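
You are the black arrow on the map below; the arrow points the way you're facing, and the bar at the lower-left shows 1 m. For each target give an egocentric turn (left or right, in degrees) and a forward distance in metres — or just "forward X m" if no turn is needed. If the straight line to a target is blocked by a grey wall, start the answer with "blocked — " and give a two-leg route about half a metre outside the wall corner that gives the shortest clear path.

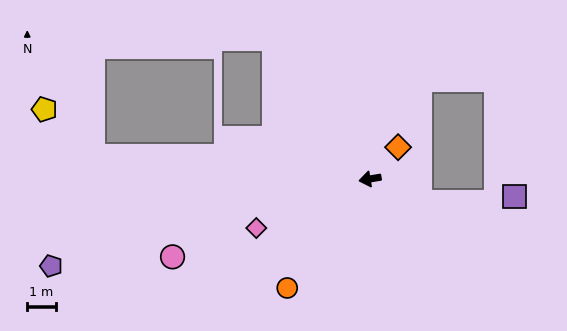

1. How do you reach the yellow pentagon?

blocked — turn right 14°, forward 9.8 m, then turn right 39°, forward 2.4 m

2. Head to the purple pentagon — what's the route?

turn left 6°, forward 11.6 m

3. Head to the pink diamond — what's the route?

turn left 14°, forward 4.3 m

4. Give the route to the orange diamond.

turn right 141°, forward 1.5 m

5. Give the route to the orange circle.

turn left 43°, forward 4.8 m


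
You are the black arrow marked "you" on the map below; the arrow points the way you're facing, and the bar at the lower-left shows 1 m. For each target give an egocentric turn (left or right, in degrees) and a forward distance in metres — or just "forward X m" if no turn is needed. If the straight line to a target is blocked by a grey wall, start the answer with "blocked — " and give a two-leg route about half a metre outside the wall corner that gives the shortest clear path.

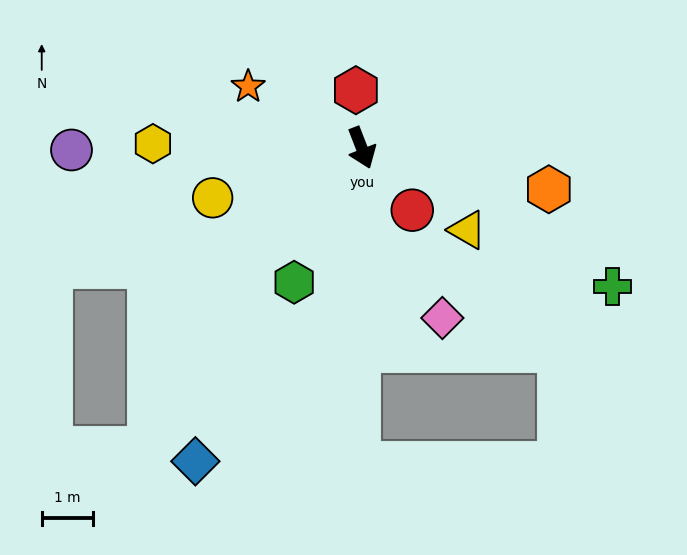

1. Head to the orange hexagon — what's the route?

turn left 56°, forward 3.7 m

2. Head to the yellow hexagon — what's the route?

turn right 112°, forward 4.1 m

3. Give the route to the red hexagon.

turn left 165°, forward 1.1 m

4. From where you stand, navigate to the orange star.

turn right 140°, forward 2.5 m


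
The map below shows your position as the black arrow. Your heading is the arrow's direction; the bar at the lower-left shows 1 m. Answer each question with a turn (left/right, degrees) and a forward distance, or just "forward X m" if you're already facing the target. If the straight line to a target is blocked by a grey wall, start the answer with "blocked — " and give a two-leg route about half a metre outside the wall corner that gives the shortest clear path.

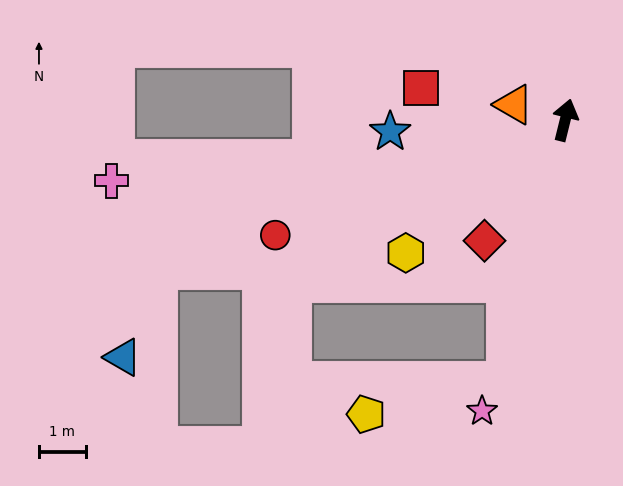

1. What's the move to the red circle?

turn left 126°, forward 6.7 m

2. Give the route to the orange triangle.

turn left 87°, forward 1.1 m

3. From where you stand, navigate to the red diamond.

turn left 160°, forward 3.1 m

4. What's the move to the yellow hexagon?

turn left 144°, forward 4.4 m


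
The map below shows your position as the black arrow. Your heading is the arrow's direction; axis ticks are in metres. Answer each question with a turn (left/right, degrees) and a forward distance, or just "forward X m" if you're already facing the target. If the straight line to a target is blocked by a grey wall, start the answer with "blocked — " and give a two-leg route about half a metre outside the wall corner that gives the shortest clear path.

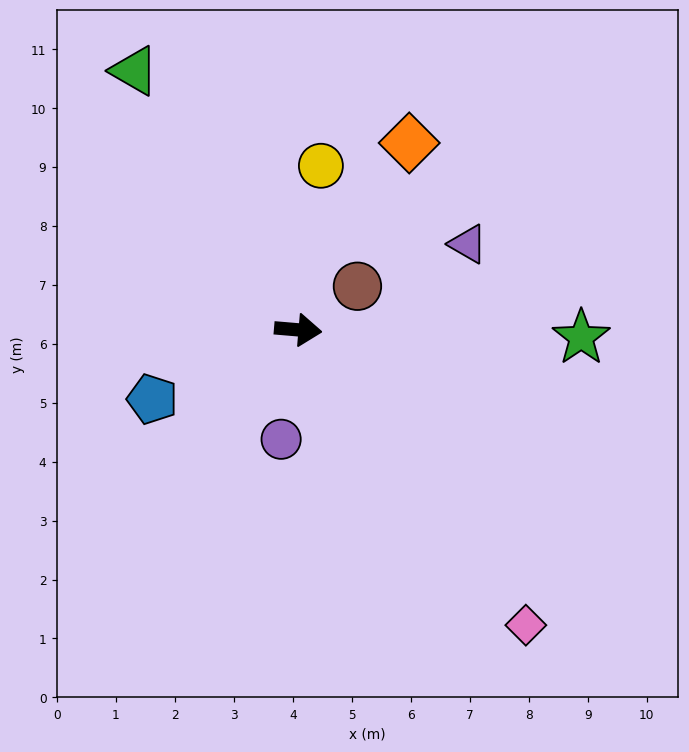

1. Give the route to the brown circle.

turn left 41°, forward 1.2 m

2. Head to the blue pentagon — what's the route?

turn right 150°, forward 2.7 m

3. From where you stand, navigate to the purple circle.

turn right 94°, forward 1.9 m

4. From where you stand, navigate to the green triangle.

turn left 127°, forward 5.2 m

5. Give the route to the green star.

turn left 3°, forward 4.8 m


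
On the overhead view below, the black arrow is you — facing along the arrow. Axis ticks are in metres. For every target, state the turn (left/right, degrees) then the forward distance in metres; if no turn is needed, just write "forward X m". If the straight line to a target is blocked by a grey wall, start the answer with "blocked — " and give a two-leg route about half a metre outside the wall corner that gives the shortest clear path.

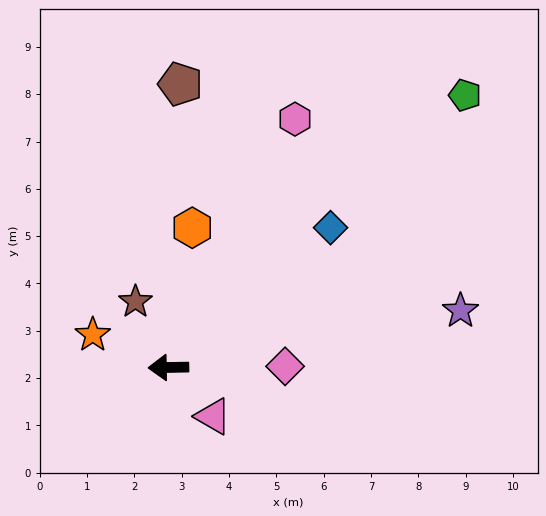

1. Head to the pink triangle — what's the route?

turn left 131°, forward 1.4 m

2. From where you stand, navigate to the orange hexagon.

turn right 101°, forward 3.0 m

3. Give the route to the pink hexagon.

turn right 118°, forward 5.9 m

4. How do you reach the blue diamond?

turn right 140°, forward 4.5 m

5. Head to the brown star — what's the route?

turn right 64°, forward 1.6 m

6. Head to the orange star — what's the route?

turn right 24°, forward 1.7 m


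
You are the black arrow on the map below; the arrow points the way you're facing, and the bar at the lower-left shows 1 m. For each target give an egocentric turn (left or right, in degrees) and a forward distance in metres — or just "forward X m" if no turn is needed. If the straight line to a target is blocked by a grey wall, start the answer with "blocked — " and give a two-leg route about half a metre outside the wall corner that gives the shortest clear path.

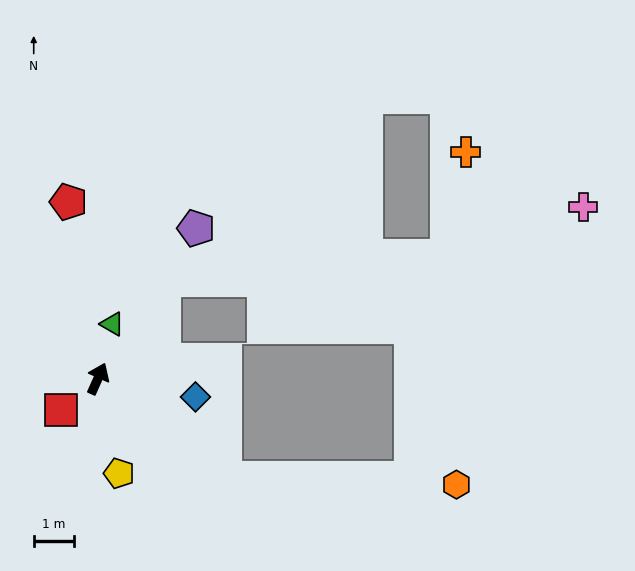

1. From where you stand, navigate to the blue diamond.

turn right 77°, forward 2.5 m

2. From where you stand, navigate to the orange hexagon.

blocked — turn right 104°, forward 4.0 m, then turn left 36°, forward 5.8 m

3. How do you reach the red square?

turn left 154°, forward 1.2 m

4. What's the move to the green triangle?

turn left 9°, forward 1.4 m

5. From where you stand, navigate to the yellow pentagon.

turn right 143°, forward 2.4 m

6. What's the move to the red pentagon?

turn left 33°, forward 4.5 m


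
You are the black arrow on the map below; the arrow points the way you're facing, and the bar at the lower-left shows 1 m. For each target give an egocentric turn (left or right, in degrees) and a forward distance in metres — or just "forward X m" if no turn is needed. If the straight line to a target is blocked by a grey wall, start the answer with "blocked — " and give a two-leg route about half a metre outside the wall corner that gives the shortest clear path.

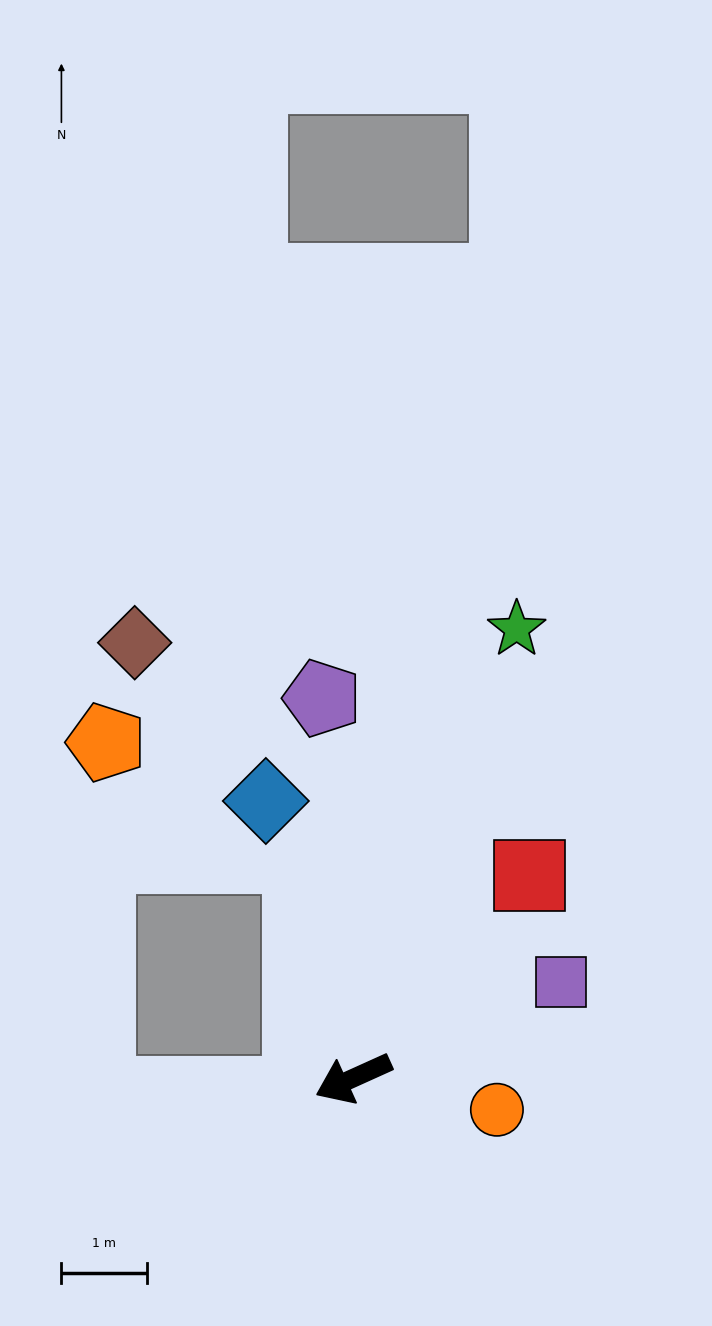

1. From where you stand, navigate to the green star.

turn right 134°, forward 5.6 m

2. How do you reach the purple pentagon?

turn right 110°, forward 4.4 m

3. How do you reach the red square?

turn right 155°, forward 3.1 m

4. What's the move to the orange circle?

turn left 143°, forward 1.7 m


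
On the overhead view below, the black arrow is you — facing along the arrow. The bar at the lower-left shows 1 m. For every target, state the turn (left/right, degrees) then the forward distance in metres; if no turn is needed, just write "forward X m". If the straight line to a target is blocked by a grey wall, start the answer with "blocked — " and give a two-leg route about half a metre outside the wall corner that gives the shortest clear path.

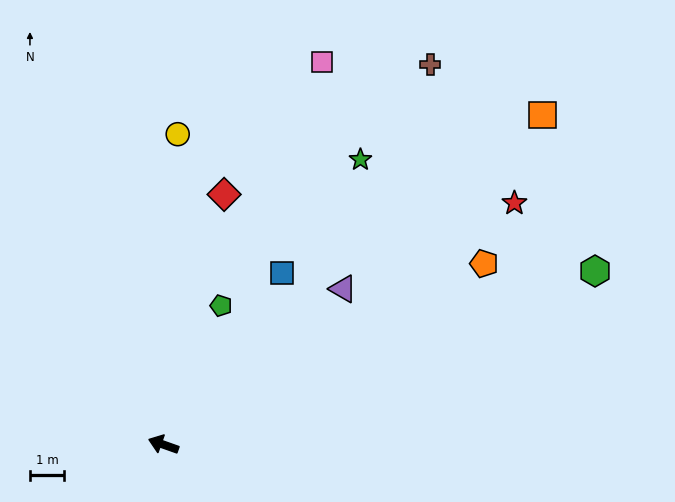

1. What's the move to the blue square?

turn right 105°, forward 6.1 m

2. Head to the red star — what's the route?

turn right 126°, forward 12.4 m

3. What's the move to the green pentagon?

turn right 93°, forward 4.4 m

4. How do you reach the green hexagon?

turn right 139°, forward 13.6 m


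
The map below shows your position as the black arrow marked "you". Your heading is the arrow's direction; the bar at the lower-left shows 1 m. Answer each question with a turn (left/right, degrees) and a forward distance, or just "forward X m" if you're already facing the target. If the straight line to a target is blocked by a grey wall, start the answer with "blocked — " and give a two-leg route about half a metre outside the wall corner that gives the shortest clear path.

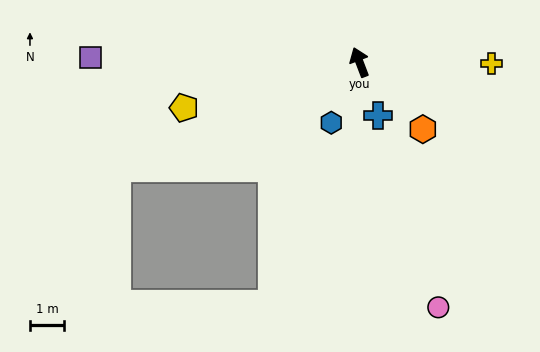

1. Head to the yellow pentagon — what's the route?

turn left 84°, forward 5.3 m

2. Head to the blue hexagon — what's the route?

turn left 134°, forward 1.9 m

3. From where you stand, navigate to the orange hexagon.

turn right 158°, forward 2.7 m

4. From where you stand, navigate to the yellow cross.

turn right 111°, forward 3.8 m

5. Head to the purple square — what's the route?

turn left 68°, forward 7.8 m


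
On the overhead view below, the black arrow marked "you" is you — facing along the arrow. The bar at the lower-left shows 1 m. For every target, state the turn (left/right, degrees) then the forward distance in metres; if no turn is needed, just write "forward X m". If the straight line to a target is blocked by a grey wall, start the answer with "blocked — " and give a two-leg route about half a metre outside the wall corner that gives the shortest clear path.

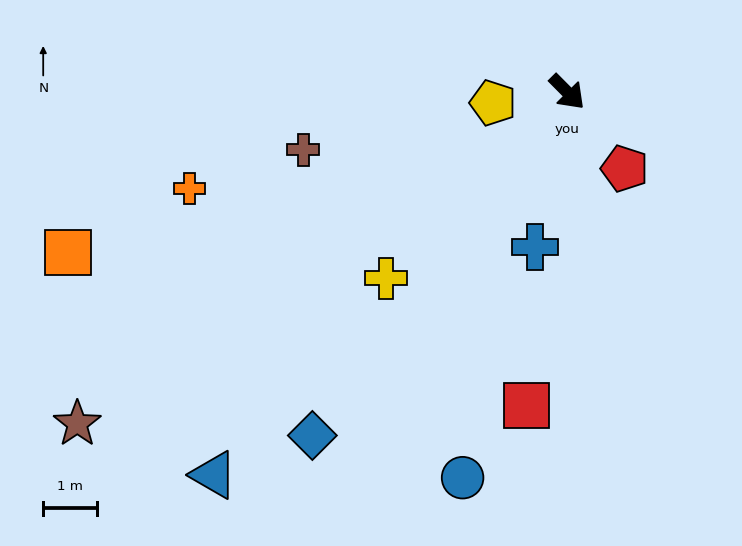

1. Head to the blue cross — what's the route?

turn right 57°, forward 2.9 m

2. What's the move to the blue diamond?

turn right 81°, forward 7.9 m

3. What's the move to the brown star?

turn right 101°, forward 11.0 m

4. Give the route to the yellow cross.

turn right 89°, forward 4.8 m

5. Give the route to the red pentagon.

turn right 8°, forward 1.8 m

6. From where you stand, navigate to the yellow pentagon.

turn right 126°, forward 1.4 m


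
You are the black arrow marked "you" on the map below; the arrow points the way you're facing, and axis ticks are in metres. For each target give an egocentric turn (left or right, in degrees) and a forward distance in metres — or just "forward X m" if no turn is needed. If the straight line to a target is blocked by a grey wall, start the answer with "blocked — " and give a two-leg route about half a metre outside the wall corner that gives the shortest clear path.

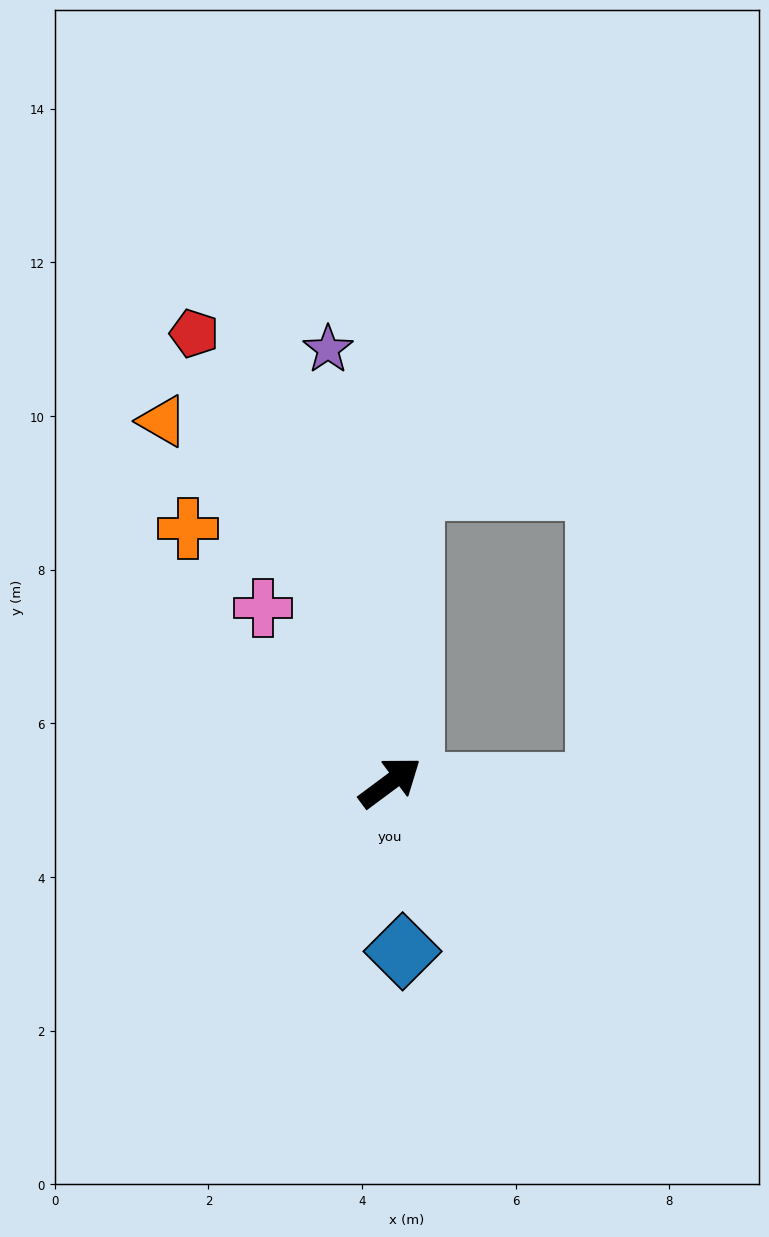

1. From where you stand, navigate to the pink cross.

turn left 89°, forward 2.8 m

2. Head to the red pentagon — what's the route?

turn left 77°, forward 6.4 m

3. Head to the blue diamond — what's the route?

turn right 122°, forward 2.2 m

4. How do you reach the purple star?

turn left 62°, forward 5.7 m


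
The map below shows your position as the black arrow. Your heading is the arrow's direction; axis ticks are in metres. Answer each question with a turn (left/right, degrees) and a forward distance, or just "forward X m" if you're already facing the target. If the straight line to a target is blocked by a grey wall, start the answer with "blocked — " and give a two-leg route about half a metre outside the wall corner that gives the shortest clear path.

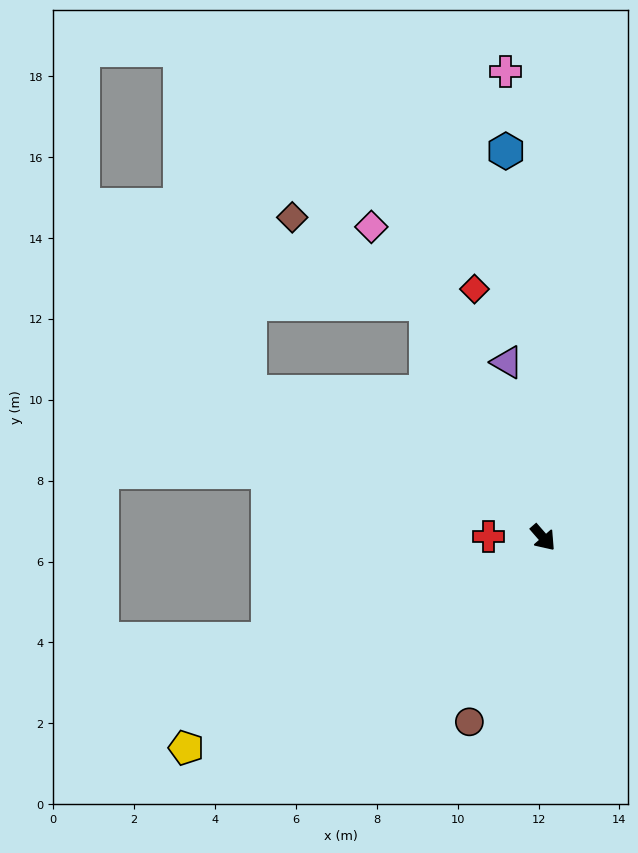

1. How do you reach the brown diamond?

blocked — turn left 166°, forward 6.5 m, then turn left 30°, forward 3.9 m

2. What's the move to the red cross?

turn right 132°, forward 1.3 m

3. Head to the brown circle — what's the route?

turn right 63°, forward 4.9 m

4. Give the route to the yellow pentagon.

turn right 101°, forward 10.2 m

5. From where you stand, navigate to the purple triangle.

turn left 151°, forward 4.4 m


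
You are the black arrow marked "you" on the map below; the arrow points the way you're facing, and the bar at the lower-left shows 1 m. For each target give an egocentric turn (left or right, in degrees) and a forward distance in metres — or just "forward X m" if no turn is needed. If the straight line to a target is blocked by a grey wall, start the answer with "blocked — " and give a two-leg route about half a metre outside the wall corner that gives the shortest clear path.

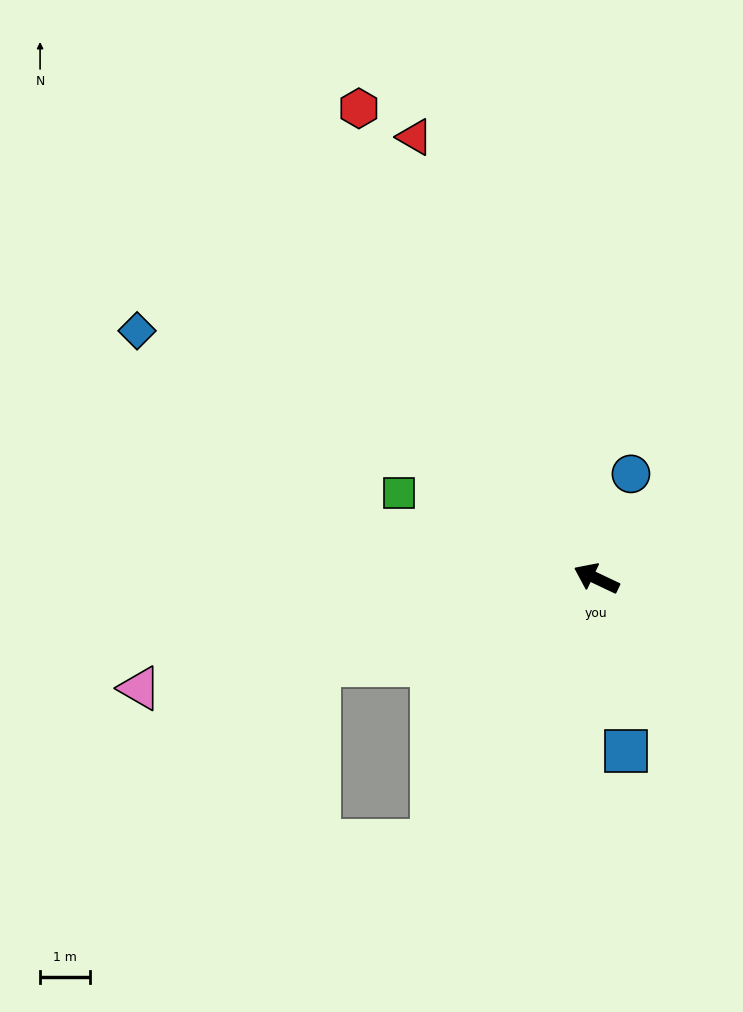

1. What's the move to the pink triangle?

turn left 39°, forward 9.3 m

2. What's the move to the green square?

forward 4.3 m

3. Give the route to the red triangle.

turn right 42°, forward 9.5 m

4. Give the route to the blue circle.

turn right 83°, forward 2.2 m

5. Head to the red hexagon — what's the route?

turn right 38°, forward 10.5 m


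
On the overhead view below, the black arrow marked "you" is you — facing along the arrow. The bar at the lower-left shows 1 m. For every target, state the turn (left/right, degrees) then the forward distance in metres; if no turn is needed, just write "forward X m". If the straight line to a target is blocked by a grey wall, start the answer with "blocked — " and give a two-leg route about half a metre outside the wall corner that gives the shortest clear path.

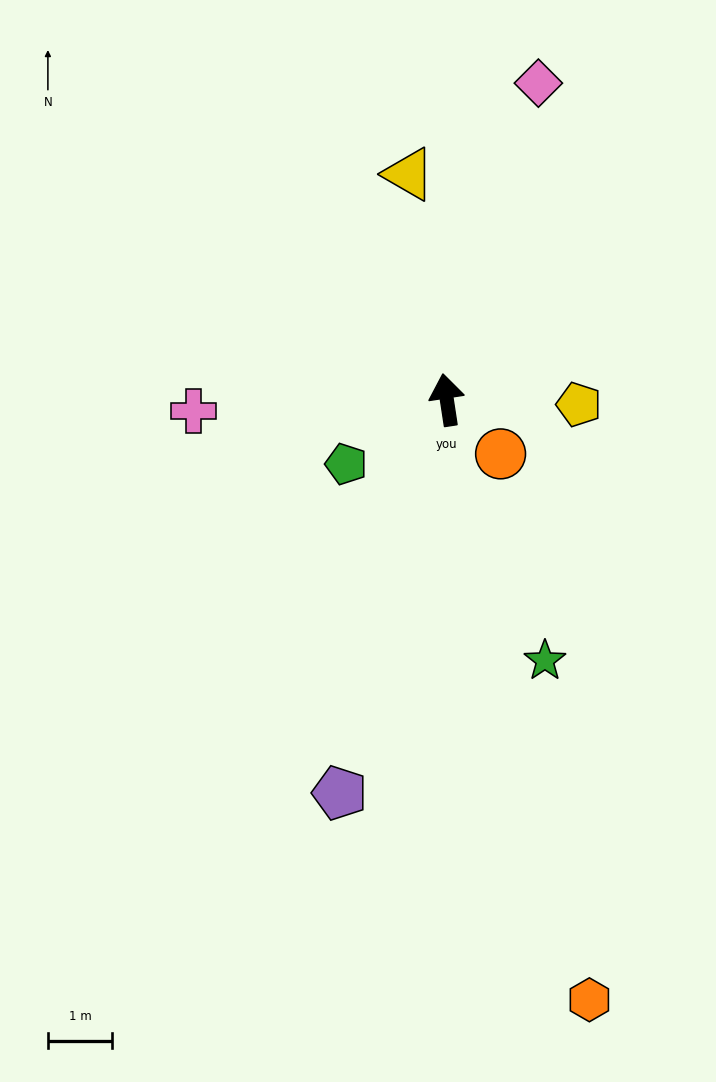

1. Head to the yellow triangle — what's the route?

forward 3.6 m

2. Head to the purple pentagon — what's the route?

turn left 156°, forward 6.4 m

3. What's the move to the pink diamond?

turn right 25°, forward 5.1 m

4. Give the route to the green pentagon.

turn left 114°, forward 1.9 m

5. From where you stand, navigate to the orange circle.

turn right 144°, forward 1.2 m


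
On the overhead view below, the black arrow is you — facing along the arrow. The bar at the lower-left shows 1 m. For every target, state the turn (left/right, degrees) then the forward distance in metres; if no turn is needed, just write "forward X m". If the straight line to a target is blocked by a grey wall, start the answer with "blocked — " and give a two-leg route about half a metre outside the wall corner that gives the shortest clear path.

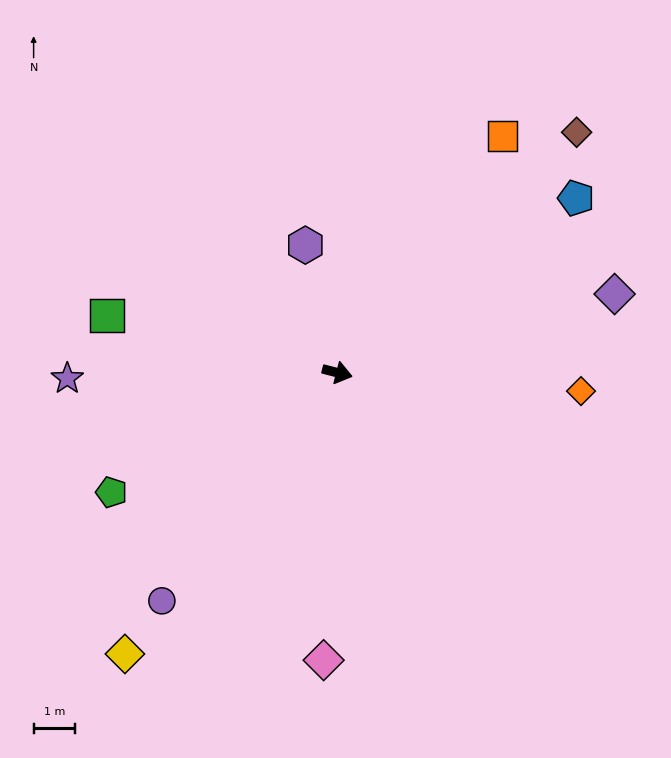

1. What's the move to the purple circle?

turn right 113°, forward 7.0 m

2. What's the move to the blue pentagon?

turn left 51°, forward 7.2 m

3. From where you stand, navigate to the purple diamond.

turn left 30°, forward 7.0 m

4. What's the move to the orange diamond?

turn left 10°, forward 5.9 m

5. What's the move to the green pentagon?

turn right 138°, forward 6.2 m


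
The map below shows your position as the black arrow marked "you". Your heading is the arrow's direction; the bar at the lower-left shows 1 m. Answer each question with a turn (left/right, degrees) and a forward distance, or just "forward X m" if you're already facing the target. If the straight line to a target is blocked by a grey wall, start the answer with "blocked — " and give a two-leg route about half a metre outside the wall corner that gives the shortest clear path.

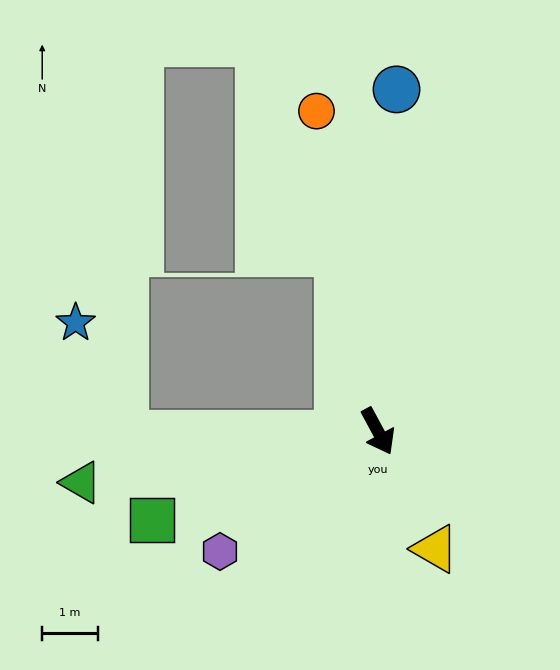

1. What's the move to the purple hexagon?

turn right 81°, forward 3.6 m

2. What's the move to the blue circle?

turn left 149°, forward 6.2 m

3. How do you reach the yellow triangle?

turn right 2°, forward 2.4 m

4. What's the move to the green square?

turn right 97°, forward 4.4 m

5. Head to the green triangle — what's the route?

turn right 109°, forward 5.4 m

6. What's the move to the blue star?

blocked — turn right 118°, forward 4.6 m, then turn right 67°, forward 2.2 m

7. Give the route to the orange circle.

turn left 163°, forward 5.9 m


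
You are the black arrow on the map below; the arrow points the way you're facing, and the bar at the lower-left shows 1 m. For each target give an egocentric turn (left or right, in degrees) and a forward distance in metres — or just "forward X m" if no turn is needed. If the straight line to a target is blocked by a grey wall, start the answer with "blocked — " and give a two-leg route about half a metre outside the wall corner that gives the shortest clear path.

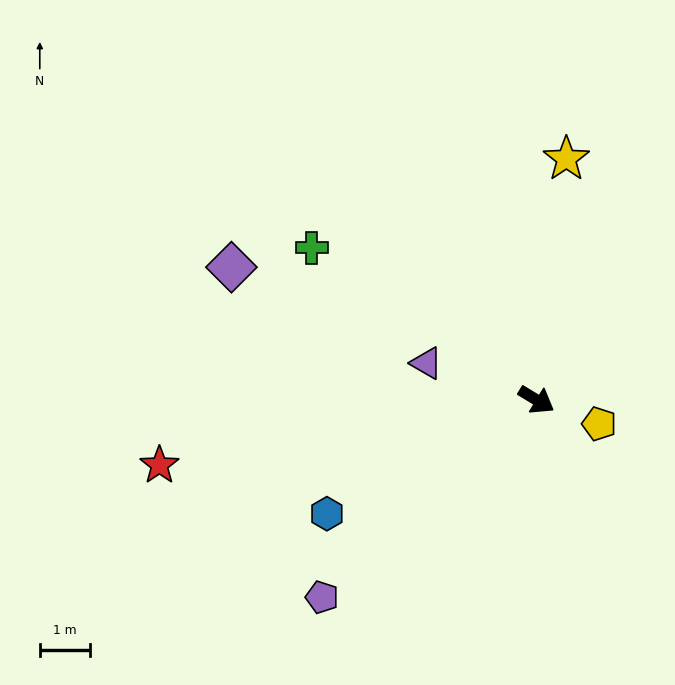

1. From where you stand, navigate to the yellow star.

turn left 114°, forward 4.9 m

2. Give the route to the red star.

turn right 139°, forward 7.7 m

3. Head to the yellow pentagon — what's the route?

turn left 10°, forward 1.3 m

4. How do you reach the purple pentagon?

turn right 106°, forward 5.8 m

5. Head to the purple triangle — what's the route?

turn right 167°, forward 2.3 m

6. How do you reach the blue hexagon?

turn right 120°, forward 4.8 m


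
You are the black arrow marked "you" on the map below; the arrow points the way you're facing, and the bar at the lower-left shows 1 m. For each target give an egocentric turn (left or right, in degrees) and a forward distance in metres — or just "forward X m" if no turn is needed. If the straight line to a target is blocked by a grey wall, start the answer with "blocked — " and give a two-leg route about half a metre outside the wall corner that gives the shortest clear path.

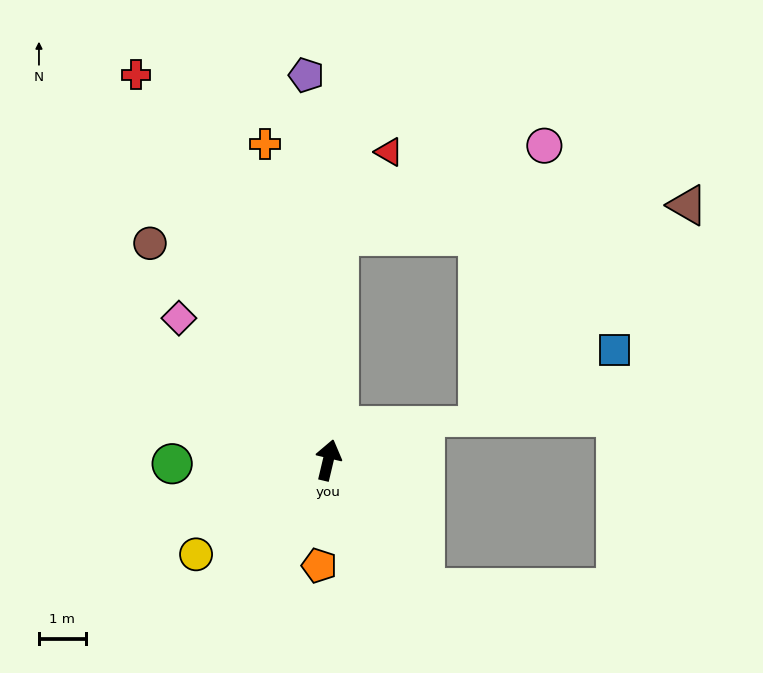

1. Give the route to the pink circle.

blocked — turn left 11°, forward 4.8 m, then turn right 64°, forward 4.8 m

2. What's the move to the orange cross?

turn left 25°, forward 6.9 m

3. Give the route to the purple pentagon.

turn left 17°, forward 8.2 m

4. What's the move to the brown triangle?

blocked — turn left 11°, forward 4.8 m, then turn right 83°, forward 7.5 m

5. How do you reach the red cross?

turn left 40°, forward 9.2 m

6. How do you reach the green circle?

turn left 105°, forward 3.3 m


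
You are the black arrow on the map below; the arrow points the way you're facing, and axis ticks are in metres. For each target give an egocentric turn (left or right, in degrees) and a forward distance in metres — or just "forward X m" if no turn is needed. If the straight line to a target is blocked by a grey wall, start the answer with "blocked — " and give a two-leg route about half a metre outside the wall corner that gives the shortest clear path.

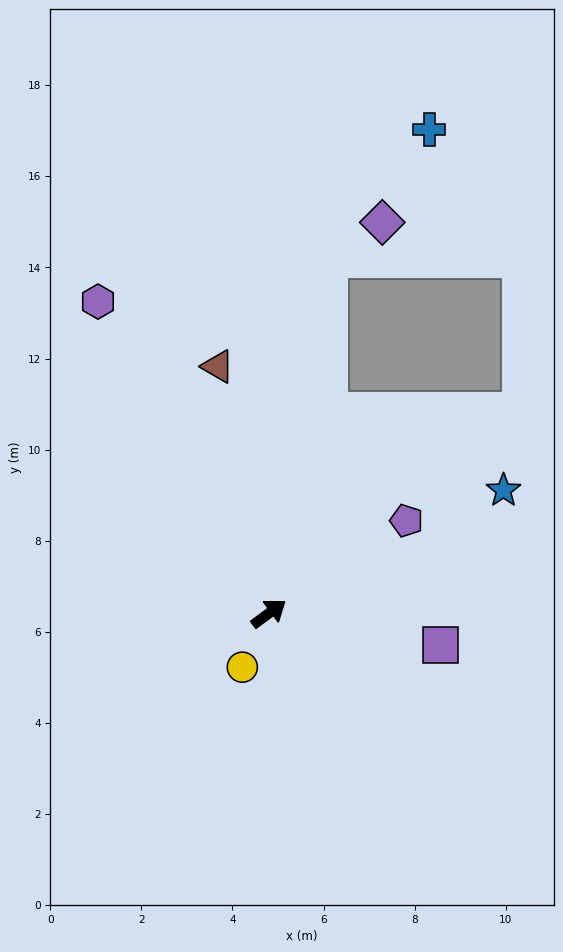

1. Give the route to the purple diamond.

blocked — turn left 44°, forward 7.9 m, then turn right 46°, forward 1.4 m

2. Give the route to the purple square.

turn right 47°, forward 3.8 m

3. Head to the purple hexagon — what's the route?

turn left 82°, forward 7.8 m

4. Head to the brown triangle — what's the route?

turn left 65°, forward 5.5 m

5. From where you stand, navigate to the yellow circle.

turn right 153°, forward 1.3 m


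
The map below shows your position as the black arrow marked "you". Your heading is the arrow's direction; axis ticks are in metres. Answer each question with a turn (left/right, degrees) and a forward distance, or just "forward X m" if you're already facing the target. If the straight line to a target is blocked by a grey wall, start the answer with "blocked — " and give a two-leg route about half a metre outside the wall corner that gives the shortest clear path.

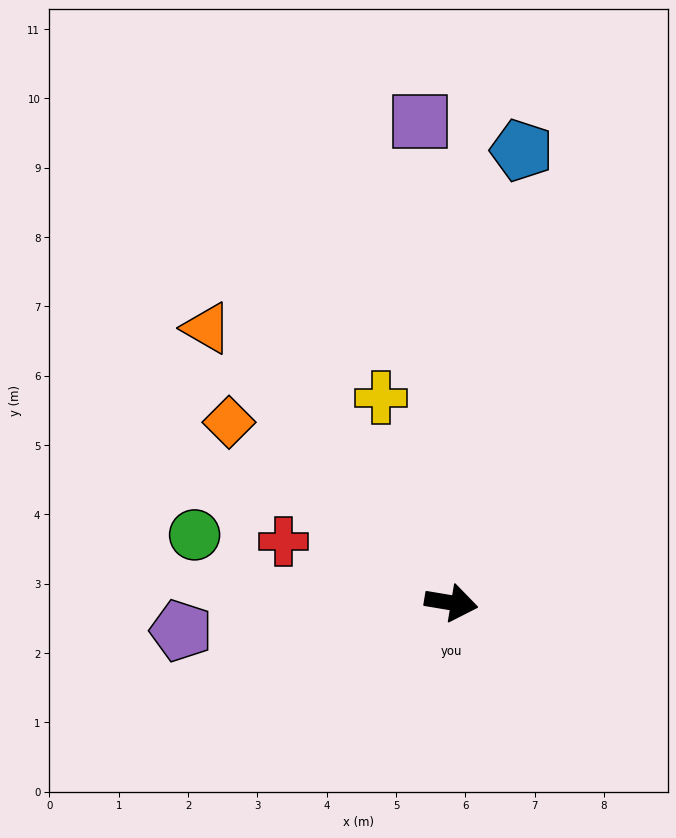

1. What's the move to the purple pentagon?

turn right 165°, forward 3.9 m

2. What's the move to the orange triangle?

turn left 141°, forward 5.3 m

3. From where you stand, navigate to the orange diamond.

turn left 150°, forward 4.1 m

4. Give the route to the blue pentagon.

turn left 91°, forward 6.6 m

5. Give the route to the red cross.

turn left 169°, forward 2.6 m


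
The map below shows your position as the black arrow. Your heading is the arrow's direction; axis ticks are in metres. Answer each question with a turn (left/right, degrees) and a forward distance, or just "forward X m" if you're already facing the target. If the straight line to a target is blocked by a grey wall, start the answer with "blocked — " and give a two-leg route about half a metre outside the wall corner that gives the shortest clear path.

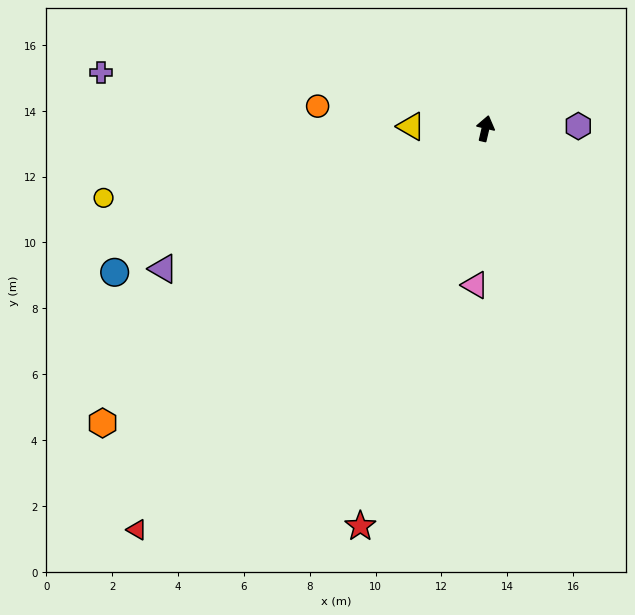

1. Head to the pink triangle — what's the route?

turn right 171°, forward 4.8 m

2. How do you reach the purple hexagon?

turn right 75°, forward 2.8 m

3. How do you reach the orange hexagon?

turn left 141°, forward 14.7 m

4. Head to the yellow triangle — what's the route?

turn left 102°, forward 2.3 m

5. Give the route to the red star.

turn left 176°, forward 12.7 m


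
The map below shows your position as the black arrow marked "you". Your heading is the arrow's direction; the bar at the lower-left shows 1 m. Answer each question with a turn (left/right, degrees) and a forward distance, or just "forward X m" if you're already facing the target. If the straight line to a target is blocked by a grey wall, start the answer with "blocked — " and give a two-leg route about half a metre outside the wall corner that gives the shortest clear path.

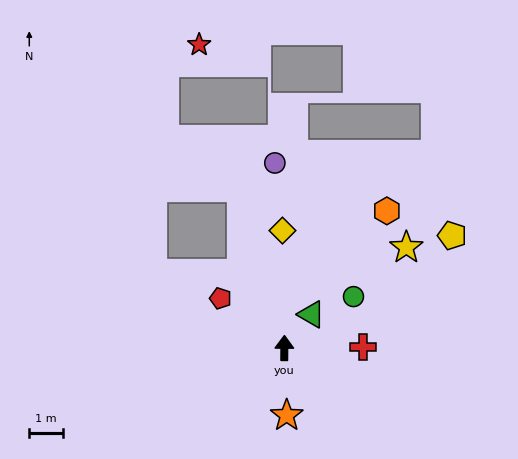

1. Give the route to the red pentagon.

turn left 53°, forward 2.4 m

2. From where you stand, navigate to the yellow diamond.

forward 3.5 m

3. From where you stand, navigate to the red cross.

turn right 89°, forward 2.3 m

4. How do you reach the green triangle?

turn right 38°, forward 1.3 m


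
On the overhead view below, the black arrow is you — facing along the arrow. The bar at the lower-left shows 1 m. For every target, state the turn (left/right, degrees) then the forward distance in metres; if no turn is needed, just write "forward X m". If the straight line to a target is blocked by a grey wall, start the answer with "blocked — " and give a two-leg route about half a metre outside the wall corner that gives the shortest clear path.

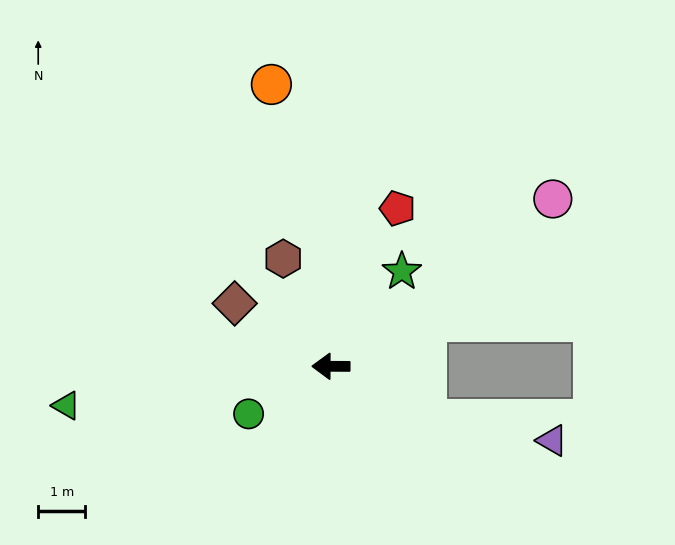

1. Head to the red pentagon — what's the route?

turn right 113°, forward 3.7 m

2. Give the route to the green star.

turn right 127°, forward 2.5 m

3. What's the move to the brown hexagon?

turn right 66°, forward 2.5 m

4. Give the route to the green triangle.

turn left 9°, forward 5.7 m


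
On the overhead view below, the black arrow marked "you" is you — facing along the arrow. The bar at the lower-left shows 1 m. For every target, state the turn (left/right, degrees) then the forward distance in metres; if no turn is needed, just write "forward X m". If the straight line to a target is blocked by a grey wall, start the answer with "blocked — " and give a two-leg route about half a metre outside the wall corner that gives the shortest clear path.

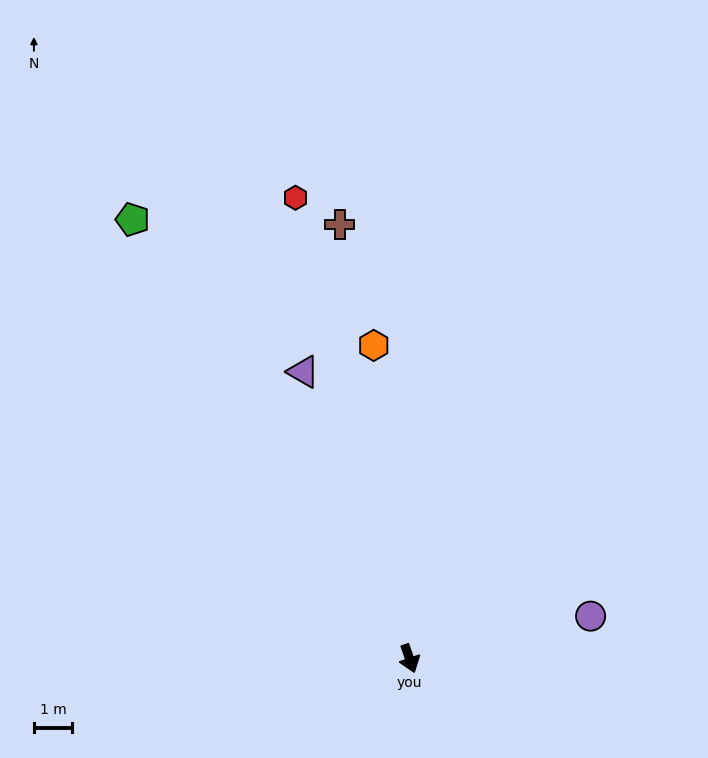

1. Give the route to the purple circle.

turn left 84°, forward 4.9 m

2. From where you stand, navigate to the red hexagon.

turn left 175°, forward 12.5 m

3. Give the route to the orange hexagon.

turn left 168°, forward 8.3 m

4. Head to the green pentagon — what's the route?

turn right 167°, forward 13.6 m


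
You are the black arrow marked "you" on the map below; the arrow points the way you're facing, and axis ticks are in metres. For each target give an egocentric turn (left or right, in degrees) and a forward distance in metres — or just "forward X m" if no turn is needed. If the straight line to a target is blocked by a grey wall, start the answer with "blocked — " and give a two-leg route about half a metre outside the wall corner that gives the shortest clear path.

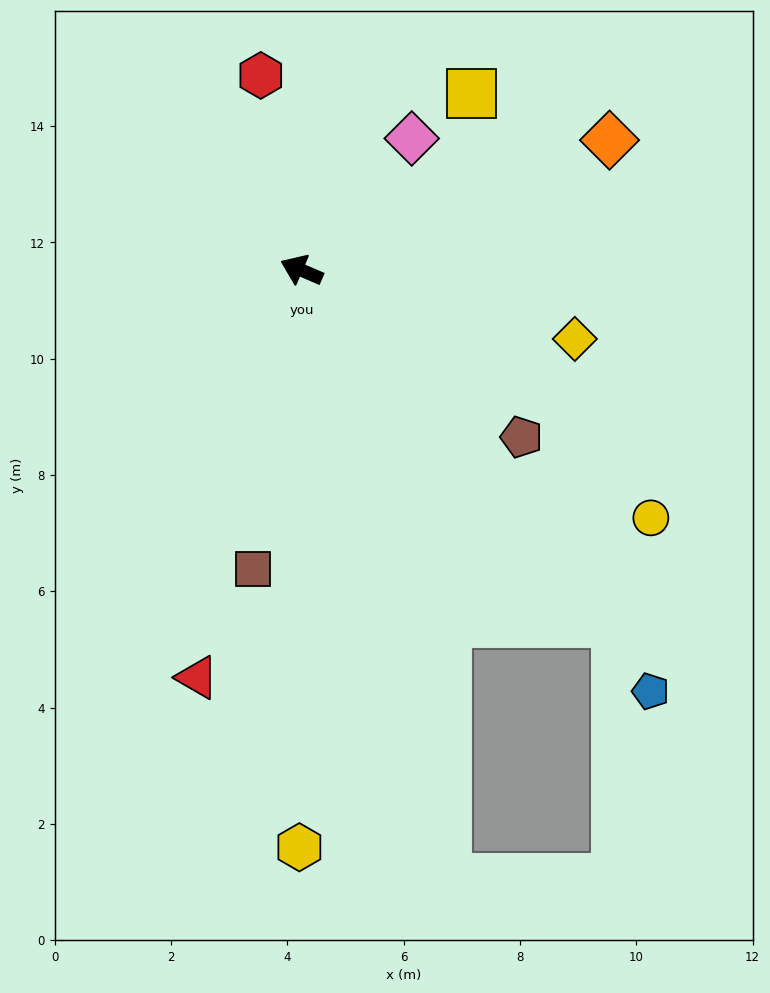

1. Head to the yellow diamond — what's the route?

turn right 171°, forward 4.8 m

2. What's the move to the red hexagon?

turn right 55°, forward 3.4 m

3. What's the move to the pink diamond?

turn right 107°, forward 3.0 m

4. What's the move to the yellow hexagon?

turn left 113°, forward 9.9 m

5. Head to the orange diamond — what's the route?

turn right 134°, forward 5.8 m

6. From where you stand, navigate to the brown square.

turn left 104°, forward 5.2 m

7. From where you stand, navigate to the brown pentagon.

turn left 166°, forward 4.7 m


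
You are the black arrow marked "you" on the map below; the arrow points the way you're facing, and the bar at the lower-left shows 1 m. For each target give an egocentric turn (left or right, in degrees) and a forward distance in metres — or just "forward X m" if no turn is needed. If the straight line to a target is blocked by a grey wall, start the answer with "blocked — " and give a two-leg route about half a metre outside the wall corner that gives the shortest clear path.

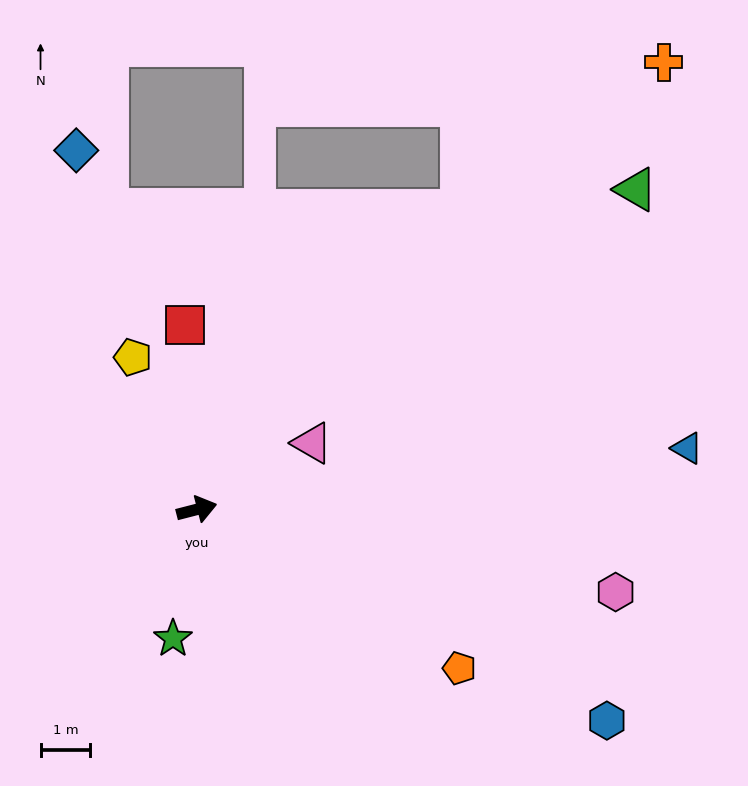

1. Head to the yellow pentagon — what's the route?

turn left 98°, forward 3.3 m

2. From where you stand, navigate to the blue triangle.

turn right 7°, forward 9.9 m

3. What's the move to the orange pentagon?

turn right 46°, forward 6.2 m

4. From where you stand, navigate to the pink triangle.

turn left 16°, forward 2.7 m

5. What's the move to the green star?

turn right 115°, forward 2.6 m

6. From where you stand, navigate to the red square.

turn left 79°, forward 3.7 m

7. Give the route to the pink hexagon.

turn right 26°, forward 8.6 m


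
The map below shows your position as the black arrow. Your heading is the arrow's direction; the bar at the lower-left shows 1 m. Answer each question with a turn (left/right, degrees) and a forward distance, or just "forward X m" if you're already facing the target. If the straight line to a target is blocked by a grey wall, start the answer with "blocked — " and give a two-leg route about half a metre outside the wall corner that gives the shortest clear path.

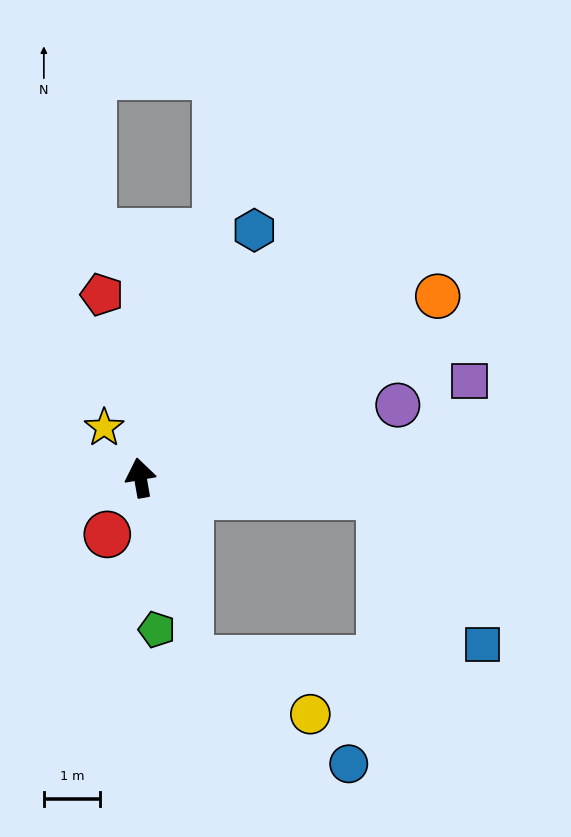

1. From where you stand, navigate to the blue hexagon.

turn right 35°, forward 4.9 m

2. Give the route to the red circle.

turn left 140°, forward 1.2 m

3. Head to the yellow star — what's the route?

turn left 26°, forward 1.1 m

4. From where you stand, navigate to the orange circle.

turn right 69°, forward 6.2 m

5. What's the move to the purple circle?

turn right 84°, forward 4.8 m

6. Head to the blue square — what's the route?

blocked — turn right 104°, forward 4.3 m, then turn right 51°, forward 3.2 m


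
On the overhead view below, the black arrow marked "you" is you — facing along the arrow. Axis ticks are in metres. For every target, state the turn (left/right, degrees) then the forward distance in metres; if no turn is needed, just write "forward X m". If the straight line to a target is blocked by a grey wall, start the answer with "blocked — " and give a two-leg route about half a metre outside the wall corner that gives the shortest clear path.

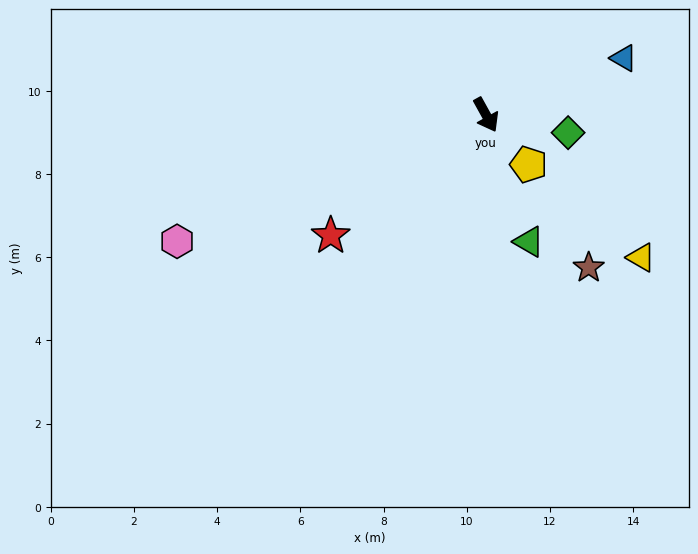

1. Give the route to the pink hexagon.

turn right 97°, forward 8.0 m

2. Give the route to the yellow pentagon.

turn left 12°, forward 1.6 m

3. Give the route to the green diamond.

turn left 49°, forward 2.0 m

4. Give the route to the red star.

turn right 81°, forward 4.7 m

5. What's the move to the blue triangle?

turn left 83°, forward 3.6 m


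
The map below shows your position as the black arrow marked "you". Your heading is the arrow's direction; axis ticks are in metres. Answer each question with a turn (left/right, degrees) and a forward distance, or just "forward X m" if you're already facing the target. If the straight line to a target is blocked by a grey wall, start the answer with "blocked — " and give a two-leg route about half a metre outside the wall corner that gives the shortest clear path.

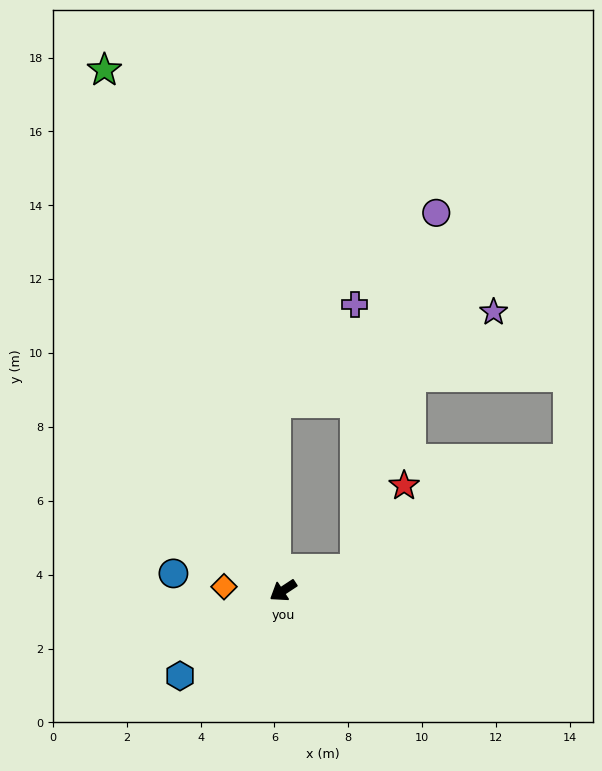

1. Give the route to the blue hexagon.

turn left 6°, forward 3.6 m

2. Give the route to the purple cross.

blocked — turn left 163°, forward 2.0 m, then turn left 74°, forward 7.2 m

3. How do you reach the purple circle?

blocked — turn left 163°, forward 2.0 m, then turn left 61°, forward 9.9 m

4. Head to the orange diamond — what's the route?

turn right 37°, forward 1.6 m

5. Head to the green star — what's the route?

turn right 104°, forward 14.9 m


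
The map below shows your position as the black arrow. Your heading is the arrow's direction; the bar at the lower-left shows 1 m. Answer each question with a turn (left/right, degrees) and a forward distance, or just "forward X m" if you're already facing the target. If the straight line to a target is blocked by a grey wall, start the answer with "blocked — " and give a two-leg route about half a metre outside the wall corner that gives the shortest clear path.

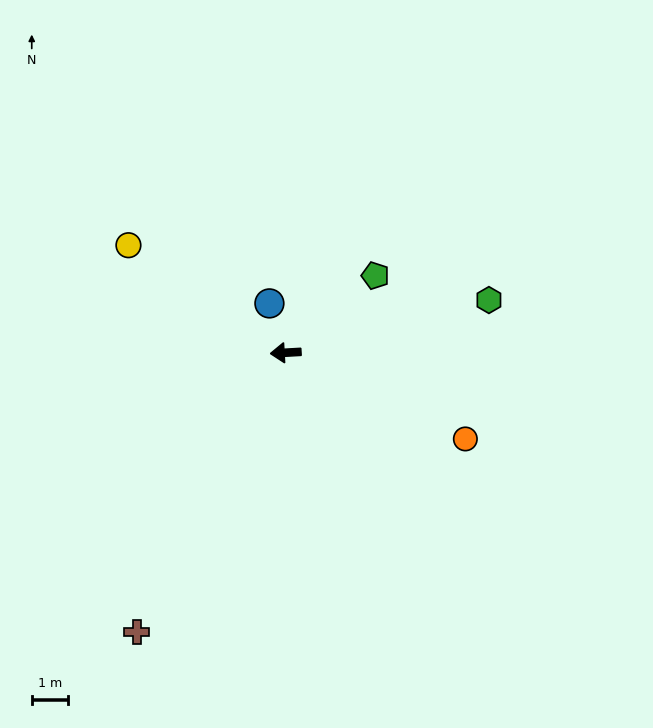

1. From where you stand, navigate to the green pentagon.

turn right 143°, forward 3.3 m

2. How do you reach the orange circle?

turn left 151°, forward 5.5 m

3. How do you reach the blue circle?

turn right 75°, forward 1.4 m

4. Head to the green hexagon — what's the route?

turn right 169°, forward 5.8 m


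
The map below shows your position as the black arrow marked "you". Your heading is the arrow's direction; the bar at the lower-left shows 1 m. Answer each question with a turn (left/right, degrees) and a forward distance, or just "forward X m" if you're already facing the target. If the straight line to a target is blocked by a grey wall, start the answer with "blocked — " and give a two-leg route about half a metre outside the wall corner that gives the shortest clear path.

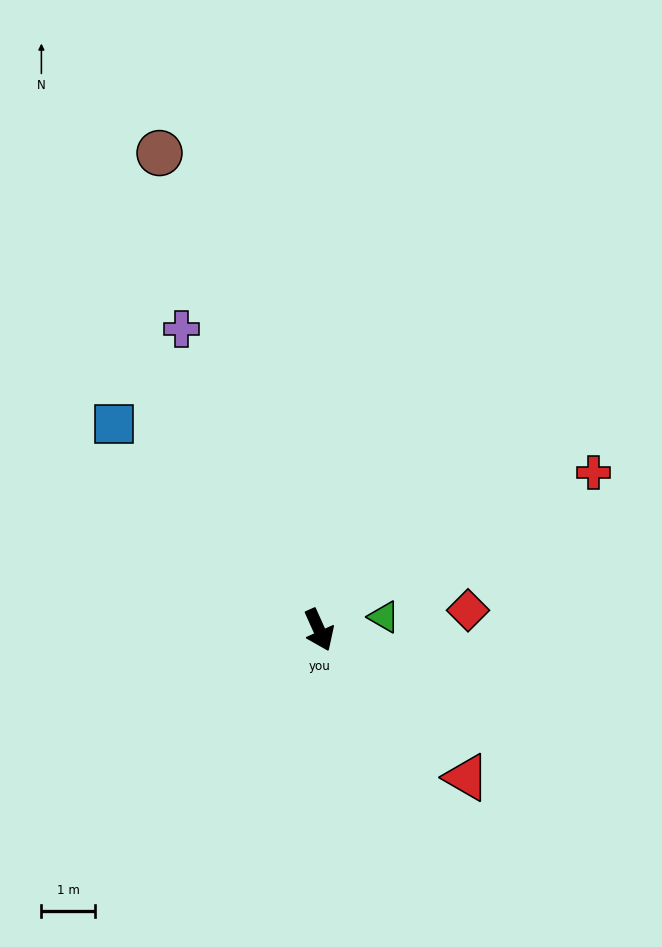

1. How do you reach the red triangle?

turn left 21°, forward 3.9 m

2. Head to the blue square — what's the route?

turn right 159°, forward 5.5 m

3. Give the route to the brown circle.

turn left 174°, forward 9.5 m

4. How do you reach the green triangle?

turn left 77°, forward 1.2 m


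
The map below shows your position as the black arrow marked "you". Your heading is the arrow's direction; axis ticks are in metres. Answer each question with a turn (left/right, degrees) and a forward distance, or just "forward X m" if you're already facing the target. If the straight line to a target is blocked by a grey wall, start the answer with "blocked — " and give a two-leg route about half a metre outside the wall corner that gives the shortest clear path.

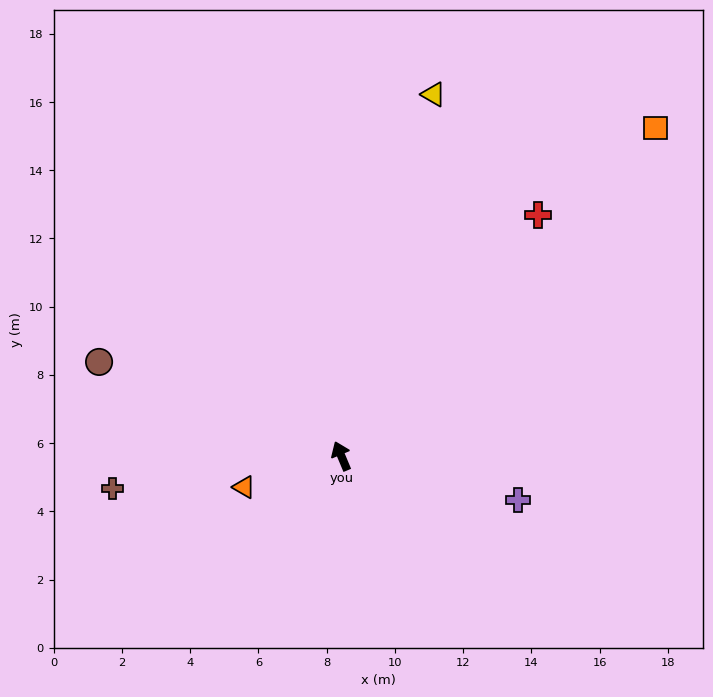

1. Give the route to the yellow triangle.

turn right 37°, forward 10.9 m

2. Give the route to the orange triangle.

turn left 85°, forward 3.0 m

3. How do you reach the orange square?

turn right 66°, forward 13.3 m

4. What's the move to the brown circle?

turn left 46°, forward 7.6 m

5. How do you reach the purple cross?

turn right 127°, forward 5.3 m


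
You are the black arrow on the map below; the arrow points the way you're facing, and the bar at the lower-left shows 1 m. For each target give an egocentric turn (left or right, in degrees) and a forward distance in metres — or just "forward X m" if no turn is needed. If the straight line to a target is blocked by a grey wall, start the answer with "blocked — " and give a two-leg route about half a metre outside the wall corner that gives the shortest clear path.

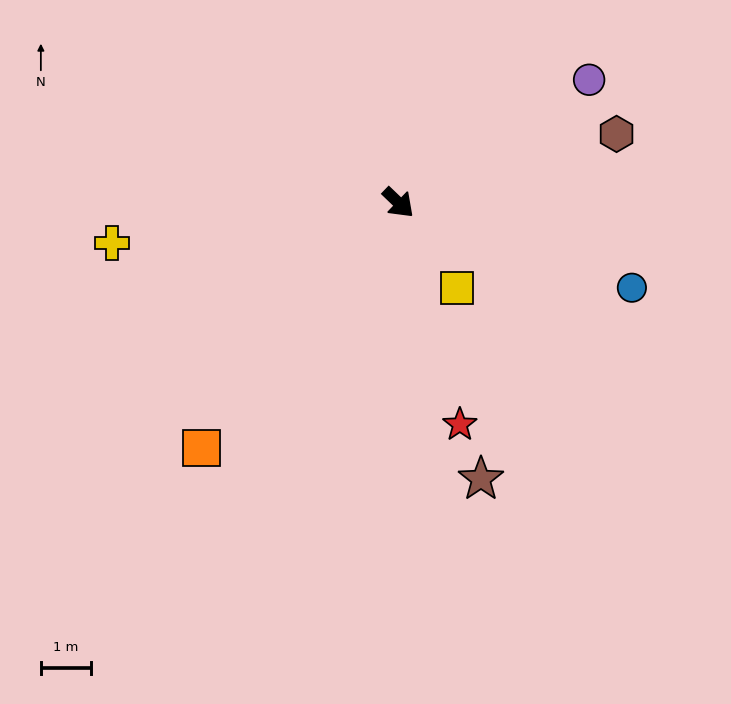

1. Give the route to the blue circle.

turn left 24°, forward 4.9 m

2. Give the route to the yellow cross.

turn right 128°, forward 5.7 m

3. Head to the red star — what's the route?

turn right 31°, forward 4.6 m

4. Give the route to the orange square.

turn right 85°, forward 6.2 m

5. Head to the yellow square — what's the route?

turn right 12°, forward 2.0 m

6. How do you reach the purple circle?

turn left 77°, forward 4.5 m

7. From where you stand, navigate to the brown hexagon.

turn left 61°, forward 4.5 m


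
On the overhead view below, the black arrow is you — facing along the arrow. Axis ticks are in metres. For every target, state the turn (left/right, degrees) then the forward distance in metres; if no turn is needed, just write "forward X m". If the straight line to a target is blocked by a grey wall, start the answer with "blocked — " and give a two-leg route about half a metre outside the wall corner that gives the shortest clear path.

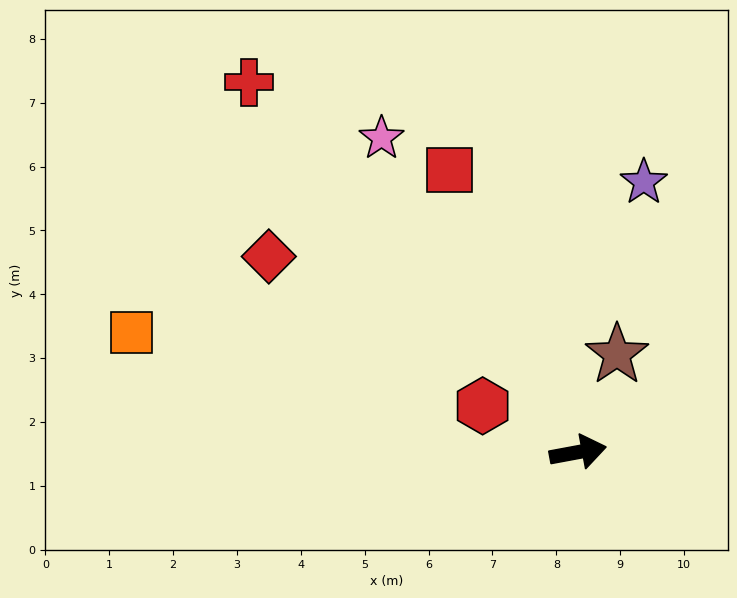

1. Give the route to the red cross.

turn left 121°, forward 7.7 m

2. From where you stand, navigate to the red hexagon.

turn left 144°, forward 1.7 m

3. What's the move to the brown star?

turn left 58°, forward 1.6 m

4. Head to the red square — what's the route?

turn left 104°, forward 4.9 m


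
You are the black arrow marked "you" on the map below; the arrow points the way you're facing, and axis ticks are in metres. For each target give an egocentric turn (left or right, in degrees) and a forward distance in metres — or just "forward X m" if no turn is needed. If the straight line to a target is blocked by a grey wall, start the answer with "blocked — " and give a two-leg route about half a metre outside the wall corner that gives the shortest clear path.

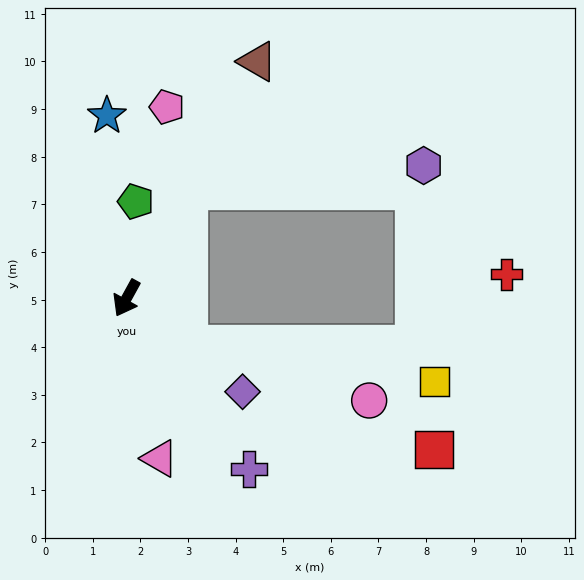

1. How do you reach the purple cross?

turn left 65°, forward 4.4 m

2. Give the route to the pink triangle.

turn left 40°, forward 3.4 m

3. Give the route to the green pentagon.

turn right 157°, forward 2.0 m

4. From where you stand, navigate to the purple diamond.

turn left 80°, forward 3.1 m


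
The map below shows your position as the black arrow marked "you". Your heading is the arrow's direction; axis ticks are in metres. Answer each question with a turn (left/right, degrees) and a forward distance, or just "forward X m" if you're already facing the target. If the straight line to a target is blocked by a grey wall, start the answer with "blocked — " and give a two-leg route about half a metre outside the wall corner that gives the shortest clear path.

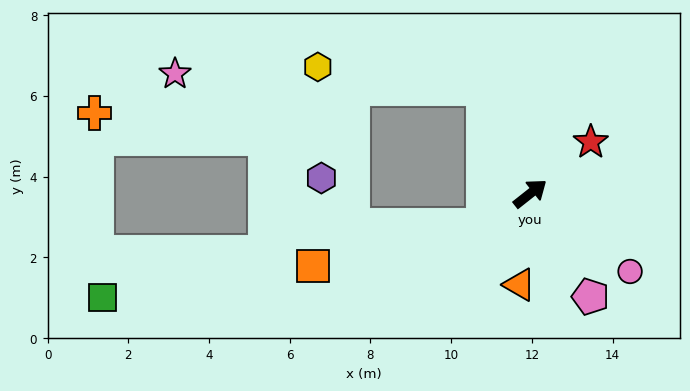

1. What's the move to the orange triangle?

turn right 135°, forward 2.3 m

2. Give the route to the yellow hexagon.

blocked — turn left 76°, forward 2.8 m, then turn left 58°, forward 4.1 m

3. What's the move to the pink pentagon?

turn right 98°, forward 3.0 m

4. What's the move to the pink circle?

turn right 76°, forward 3.1 m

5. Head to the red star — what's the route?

turn left 2°, forward 2.0 m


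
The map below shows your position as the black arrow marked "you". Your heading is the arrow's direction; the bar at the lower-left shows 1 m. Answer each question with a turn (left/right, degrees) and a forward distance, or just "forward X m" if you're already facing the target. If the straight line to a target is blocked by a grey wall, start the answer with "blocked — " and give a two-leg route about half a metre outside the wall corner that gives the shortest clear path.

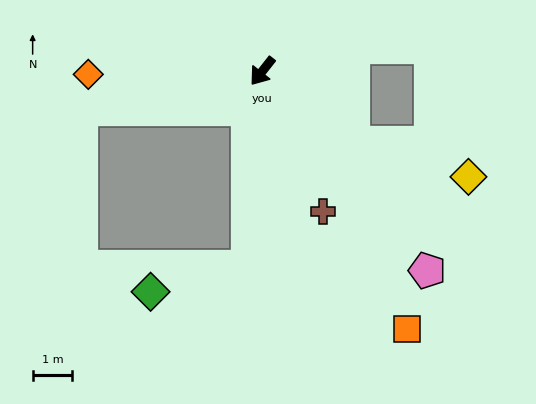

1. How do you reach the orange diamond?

turn right 51°, forward 4.4 m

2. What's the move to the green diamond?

blocked — turn left 34°, forward 5.0 m, then turn right 71°, forward 2.5 m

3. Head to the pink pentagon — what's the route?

turn left 78°, forward 6.6 m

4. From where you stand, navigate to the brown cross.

turn left 62°, forward 3.9 m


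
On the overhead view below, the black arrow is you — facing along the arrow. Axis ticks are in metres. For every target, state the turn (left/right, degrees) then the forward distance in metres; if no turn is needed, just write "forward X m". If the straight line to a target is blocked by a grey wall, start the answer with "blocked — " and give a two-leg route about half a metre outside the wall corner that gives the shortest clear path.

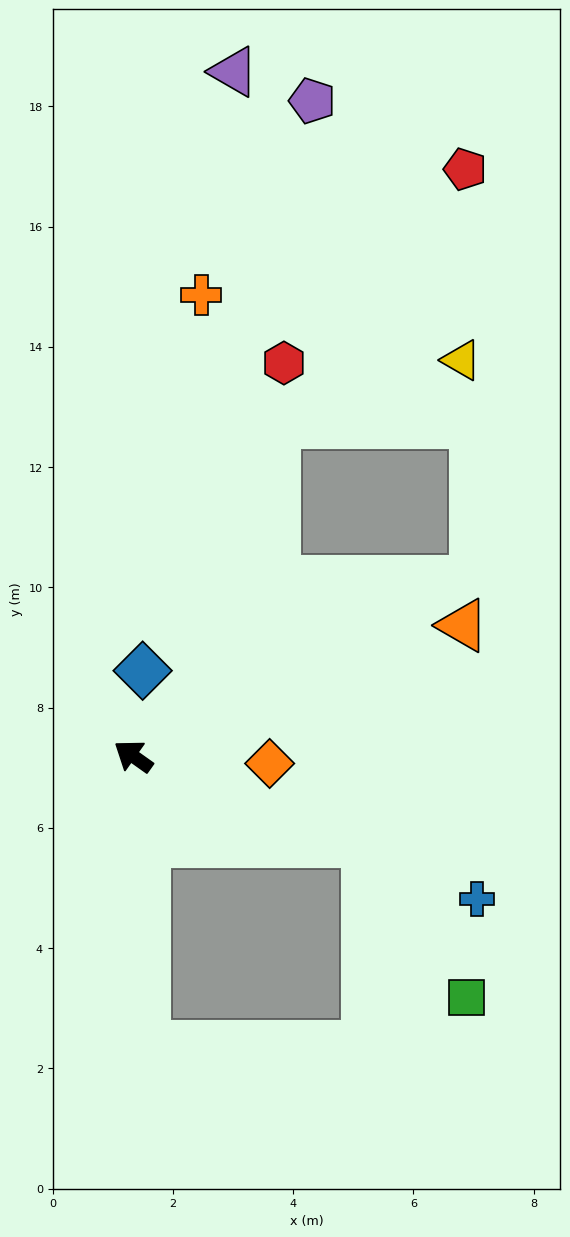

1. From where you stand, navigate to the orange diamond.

turn right 148°, forward 2.3 m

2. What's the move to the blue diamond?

turn right 61°, forward 1.4 m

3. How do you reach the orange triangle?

turn right 123°, forward 5.9 m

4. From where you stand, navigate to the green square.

blocked — turn right 165°, forward 4.1 m, then turn right 37°, forward 3.1 m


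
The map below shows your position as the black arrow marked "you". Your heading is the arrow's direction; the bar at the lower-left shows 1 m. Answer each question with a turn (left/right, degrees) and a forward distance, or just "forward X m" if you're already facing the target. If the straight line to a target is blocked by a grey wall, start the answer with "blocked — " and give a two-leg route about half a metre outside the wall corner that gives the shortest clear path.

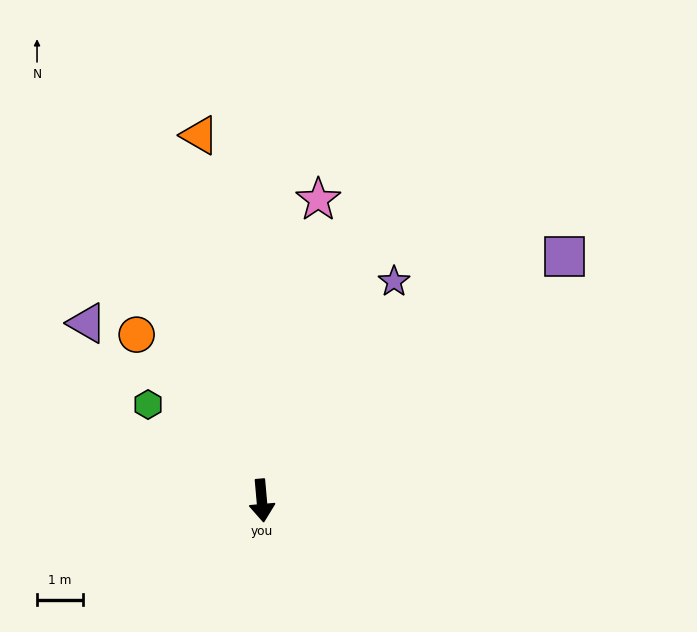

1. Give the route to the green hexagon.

turn right 135°, forward 3.3 m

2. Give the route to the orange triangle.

turn right 175°, forward 8.1 m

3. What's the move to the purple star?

turn left 144°, forward 5.6 m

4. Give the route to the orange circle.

turn right 148°, forward 4.6 m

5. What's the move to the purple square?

turn left 124°, forward 8.5 m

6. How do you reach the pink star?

turn left 164°, forward 6.7 m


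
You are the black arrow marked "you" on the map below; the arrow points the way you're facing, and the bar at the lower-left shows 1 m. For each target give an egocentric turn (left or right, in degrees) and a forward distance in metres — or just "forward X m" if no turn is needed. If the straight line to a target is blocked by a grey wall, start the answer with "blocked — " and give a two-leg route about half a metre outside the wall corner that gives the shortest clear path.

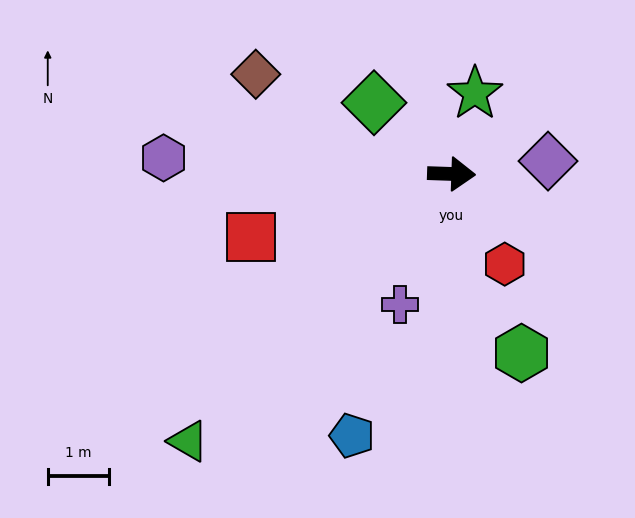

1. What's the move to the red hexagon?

turn right 58°, forward 1.7 m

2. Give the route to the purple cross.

turn right 110°, forward 2.3 m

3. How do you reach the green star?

turn left 76°, forward 1.4 m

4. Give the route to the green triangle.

turn right 133°, forward 6.1 m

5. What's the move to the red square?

turn right 161°, forward 3.4 m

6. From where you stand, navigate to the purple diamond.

turn left 10°, forward 1.6 m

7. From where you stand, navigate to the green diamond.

turn left 139°, forward 1.7 m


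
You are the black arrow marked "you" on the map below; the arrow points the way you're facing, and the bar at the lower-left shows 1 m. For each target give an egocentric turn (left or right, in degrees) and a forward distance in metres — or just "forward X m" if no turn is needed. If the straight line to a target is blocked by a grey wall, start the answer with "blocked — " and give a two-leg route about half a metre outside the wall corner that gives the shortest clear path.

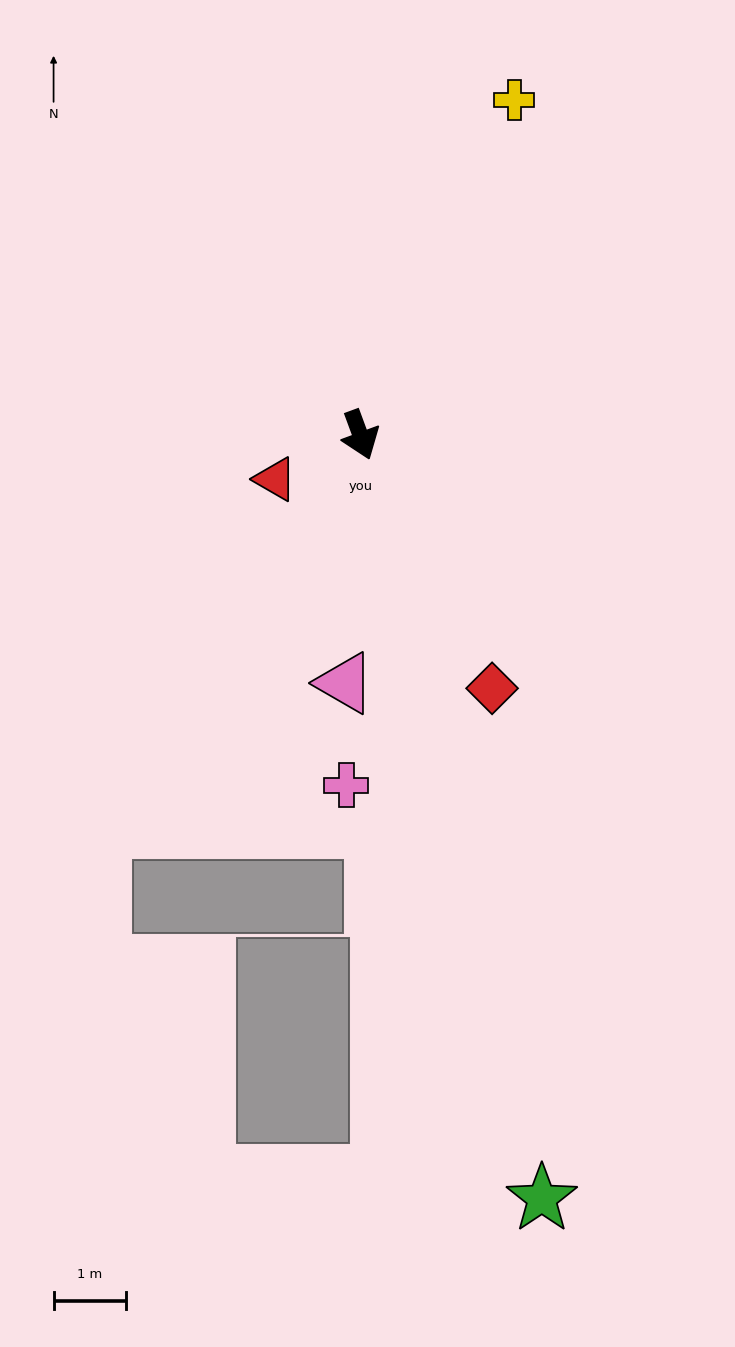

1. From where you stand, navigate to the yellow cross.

turn left 135°, forward 5.1 m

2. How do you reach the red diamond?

turn left 7°, forward 4.0 m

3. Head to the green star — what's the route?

turn right 7°, forward 10.9 m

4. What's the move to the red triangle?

turn right 83°, forward 1.3 m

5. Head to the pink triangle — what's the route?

turn right 24°, forward 3.5 m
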